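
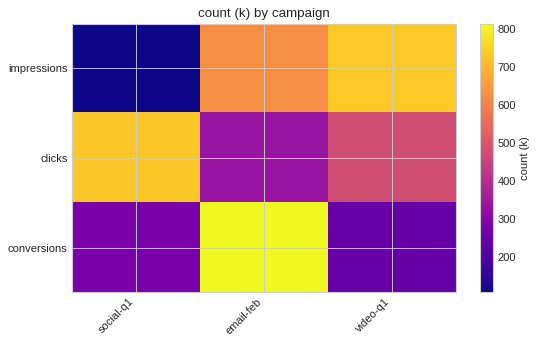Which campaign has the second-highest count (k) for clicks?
Top 3 for clicks: social-q1 ≈ 700, video-q1 ≈ 500, email-feb ≈ 300.

video-q1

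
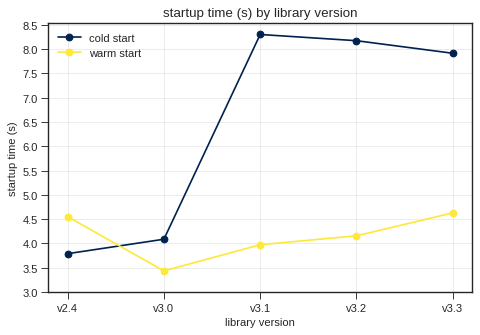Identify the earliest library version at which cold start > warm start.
v3.0

v2.4: cold start ≈ 4.0 vs warm start ≈ 4.5 (not yet); v3.0: cold start ≈ 4.0 vs warm start ≈ 3.5 (first crossover).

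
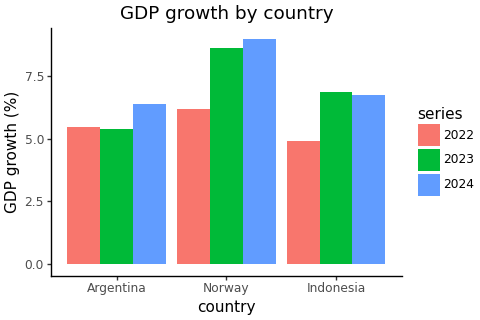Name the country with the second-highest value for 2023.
Indonesia

Top 3 for 2023: Norway ≈ 9, Indonesia ≈ 7, Argentina ≈ 5.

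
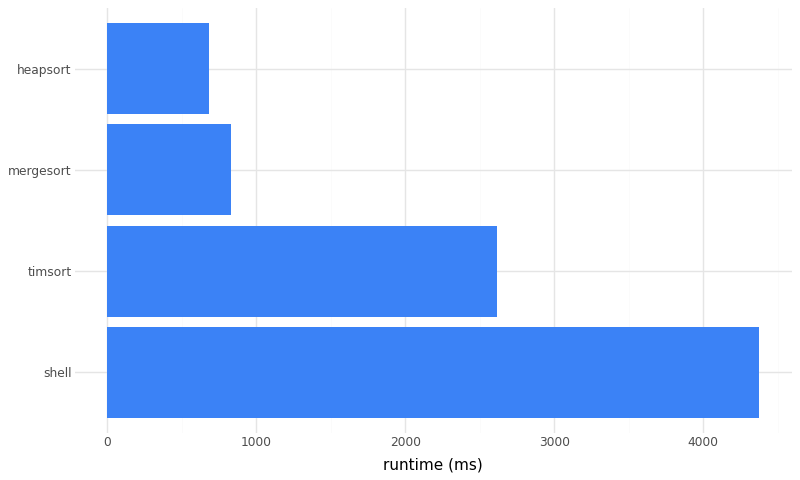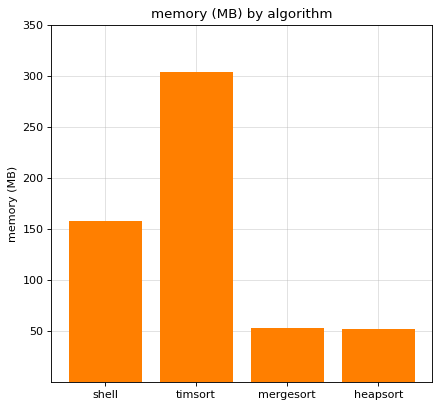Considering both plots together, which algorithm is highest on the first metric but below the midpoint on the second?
Chart 2 median memory (MB) ≈ 100; below-median algorithms: mergesort, heapsort. Among those, mergesort has the highest runtime (ms) (≈ 1000).

mergesort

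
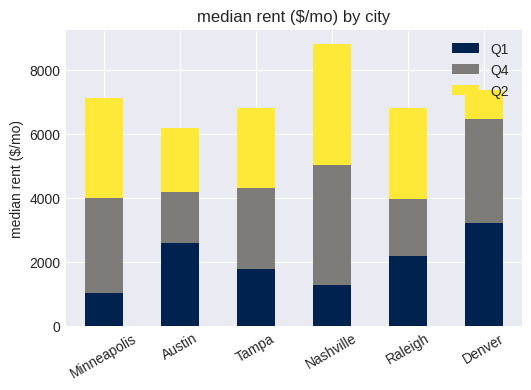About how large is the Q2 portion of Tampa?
≈ 3000

Q2 top ≈ 7000, bottom ≈ 4000; segment ≈ 3000.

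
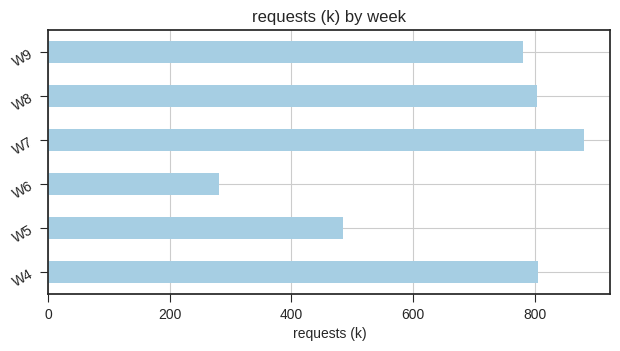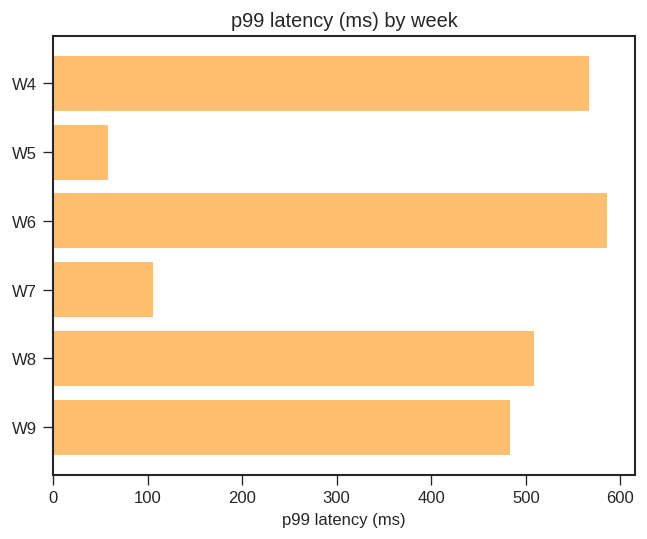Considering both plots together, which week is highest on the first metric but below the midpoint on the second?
Chart 2 median p99 latency (ms) ≈ 500; below-median weeks: W5, W7, W9. Among those, W7 has the highest requests (k) (≈ 900).

W7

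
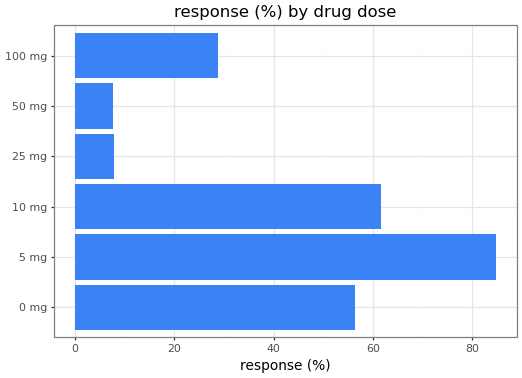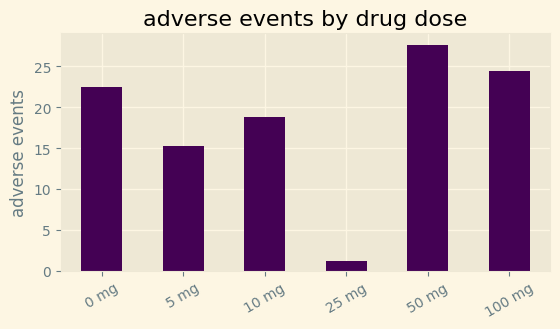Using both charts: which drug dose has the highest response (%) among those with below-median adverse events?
5 mg

Chart 2 median adverse events ≈ 20; below-median drug doses: 5 mg, 10 mg, 25 mg. Among those, 5 mg has the highest response (%) (≈ 80).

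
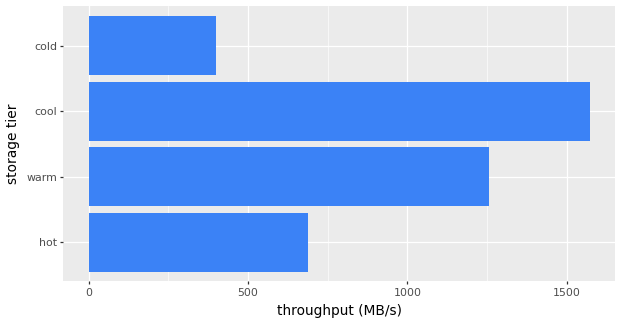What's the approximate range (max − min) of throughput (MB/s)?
≈ 1200

Max cool ≈ 1600, min cold ≈ 400; range ≈ 1200.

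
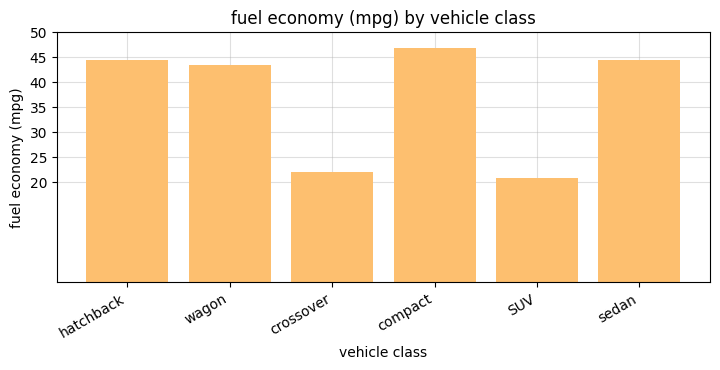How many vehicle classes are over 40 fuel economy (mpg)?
Above 40: hatchback, wagon, compact, sedan.

4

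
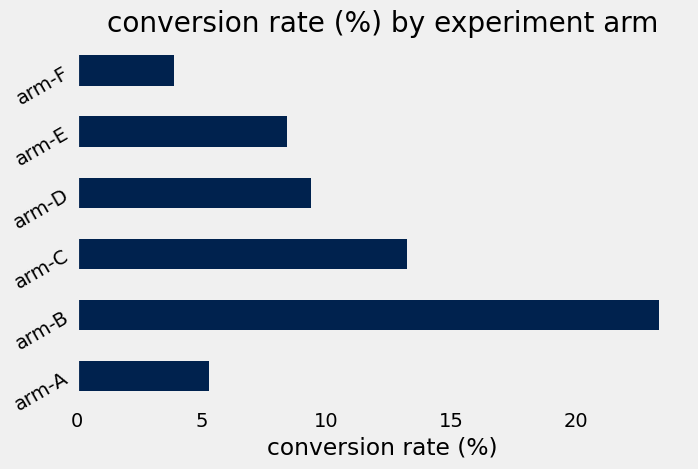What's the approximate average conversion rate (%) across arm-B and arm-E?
≈ 16

(24 + 8) / 2 ≈ 16.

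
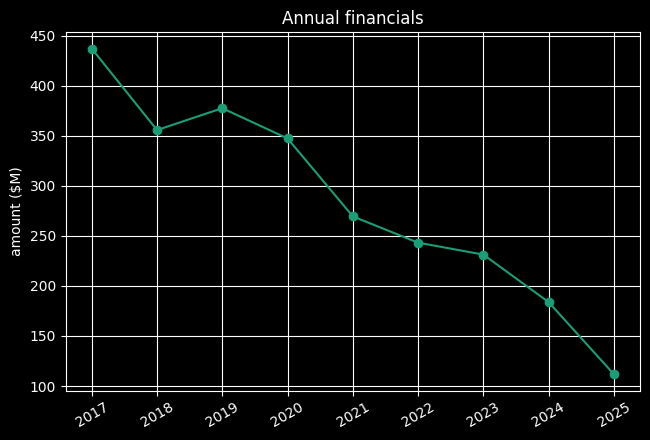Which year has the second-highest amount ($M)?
2019

Top 3: 2017 ≈ 450, 2019 ≈ 400, 2018 ≈ 350.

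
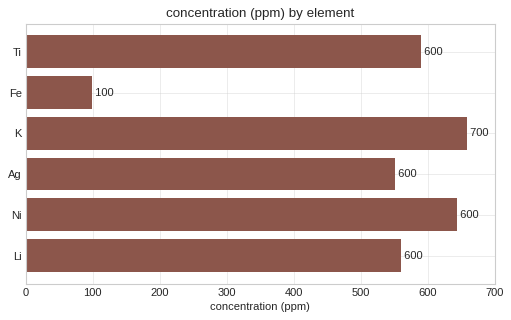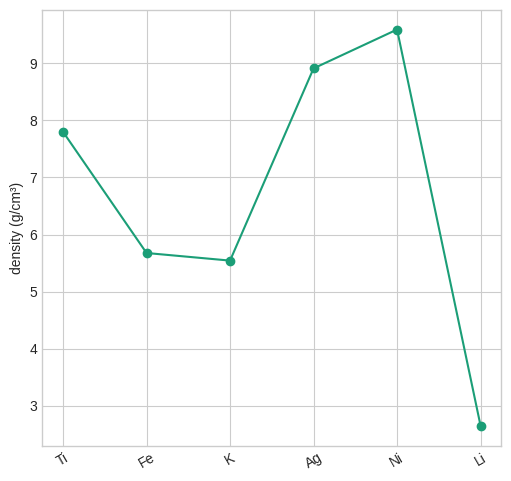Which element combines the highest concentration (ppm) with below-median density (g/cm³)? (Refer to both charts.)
K

Chart 2 median density (g/cm³) ≈ 7; below-median elements: Fe, K, Li. Among those, K has the highest concentration (ppm) (≈ 700).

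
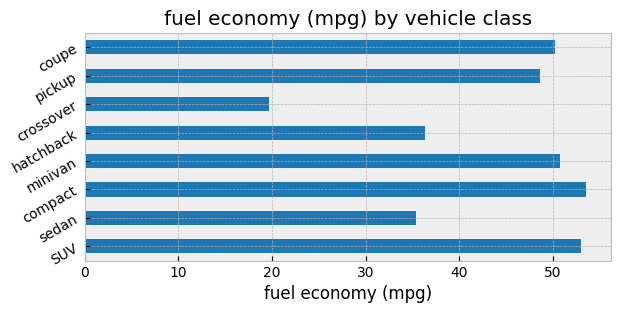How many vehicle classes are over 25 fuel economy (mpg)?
Above 25: SUV, sedan, compact, minivan, hatchback, pickup, coupe.

7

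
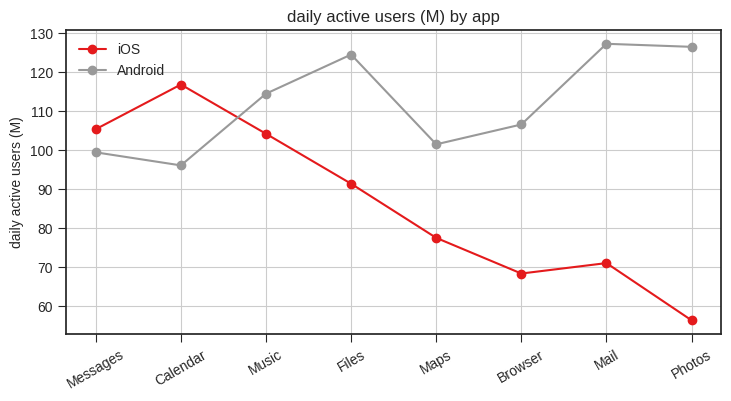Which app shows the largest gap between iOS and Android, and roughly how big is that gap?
Photos, ≈ 70 M

Photos: iOS ≈ 60, Android ≈ 130 → gap ≈ 70. Next-largest (Mail) is only ≈ 60.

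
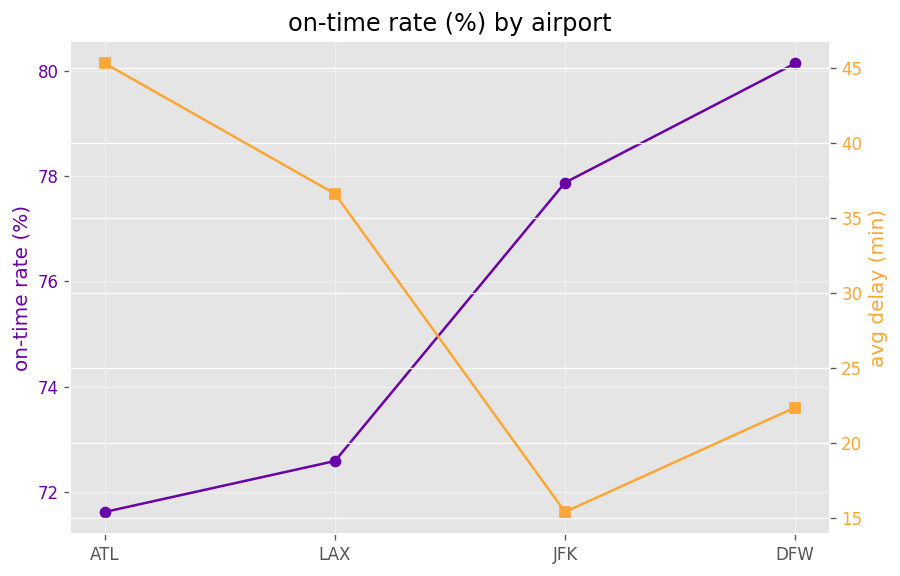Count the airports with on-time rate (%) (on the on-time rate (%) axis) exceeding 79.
Above 79: DFW.

1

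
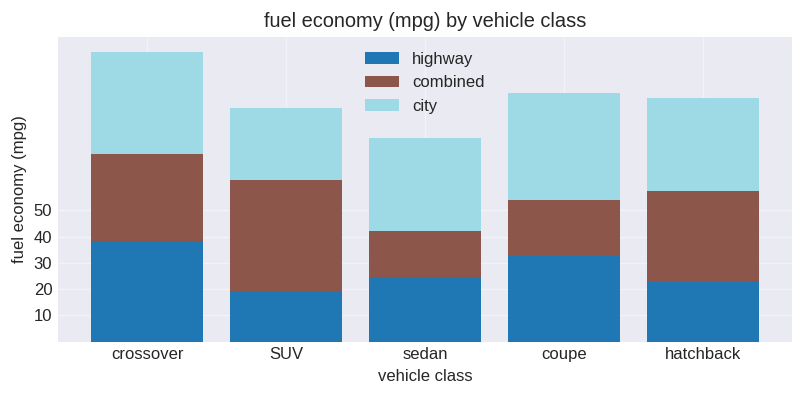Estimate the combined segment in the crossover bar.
≈ 30

combined top ≈ 70, bottom ≈ 40; segment ≈ 30.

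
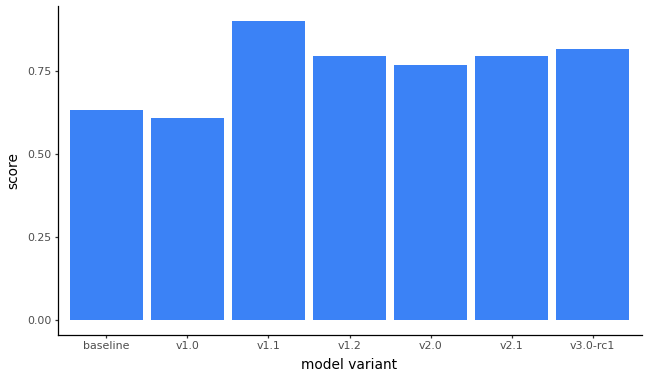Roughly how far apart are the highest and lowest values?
≈ 0.3

Max v1.1 ≈ 0.9, min v1.0 ≈ 0.6; range ≈ 0.3.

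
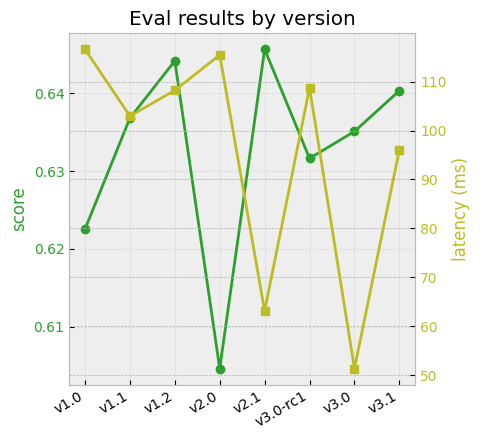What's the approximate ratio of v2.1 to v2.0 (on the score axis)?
≈ 1.08×

v2.1 ≈ 0.65, v2.0 ≈ 0.60; 0.65/0.60 ≈ 1.08.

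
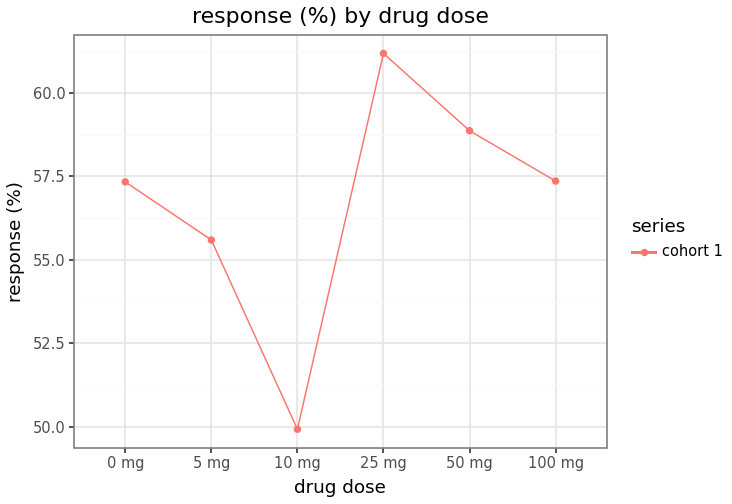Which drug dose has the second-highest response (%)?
50 mg

Top 3: 25 mg ≈ 61, 50 mg ≈ 59, 100 mg ≈ 57.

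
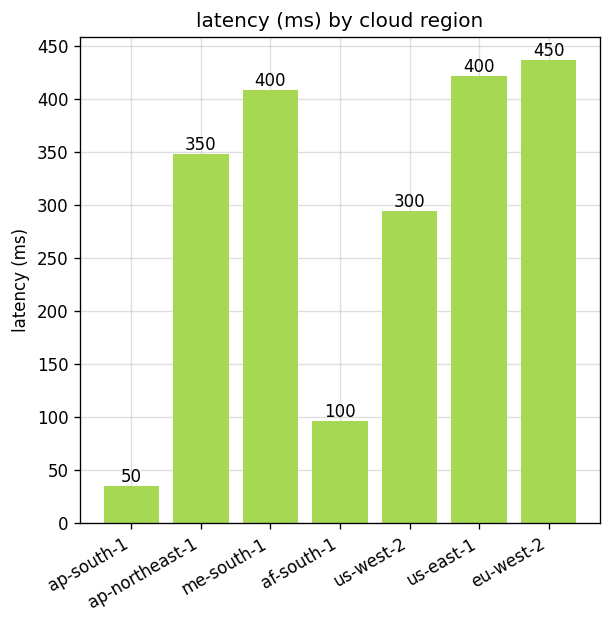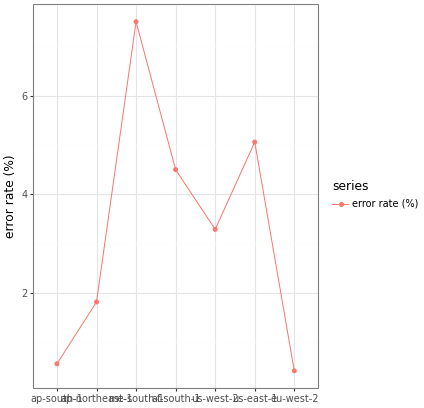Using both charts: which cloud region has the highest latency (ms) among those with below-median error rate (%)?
eu-west-2

Chart 2 median error rate (%) ≈ 3; below-median cloud regions: ap-south-1, ap-northeast-1, eu-west-2. Among those, eu-west-2 has the highest latency (ms) (≈ 450).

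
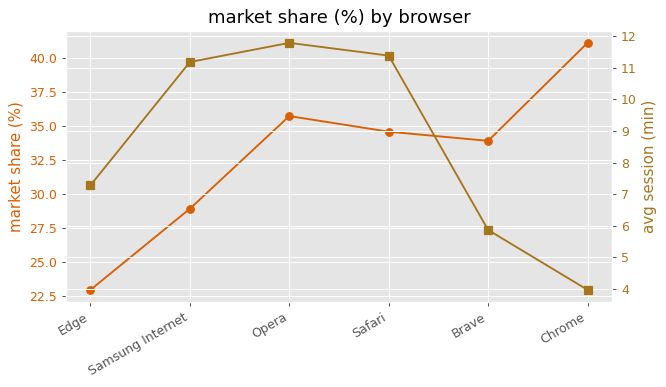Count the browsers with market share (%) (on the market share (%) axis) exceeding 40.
1

Above 40: Chrome.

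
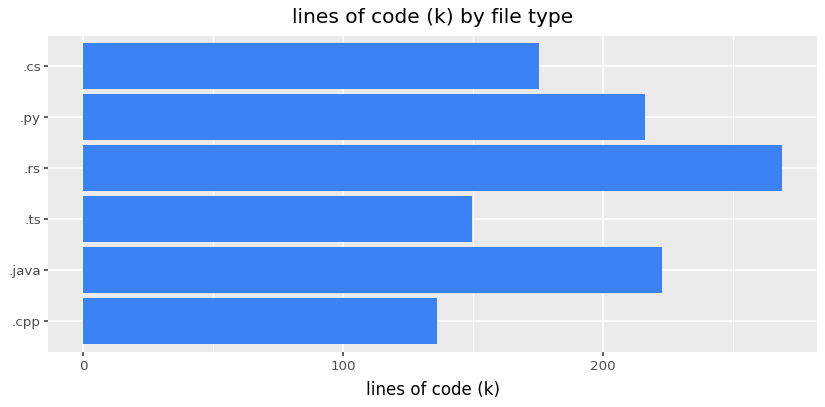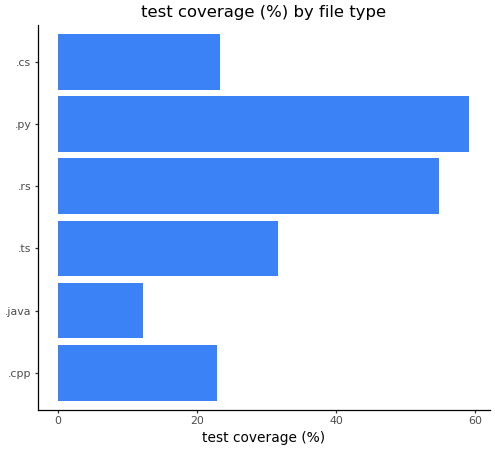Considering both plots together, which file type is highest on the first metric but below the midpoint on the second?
Chart 2 median test coverage (%) ≈ 30; below-median file types: .cpp, .java, .cs. Among those, .java has the highest lines of code (k) (≈ 225).

.java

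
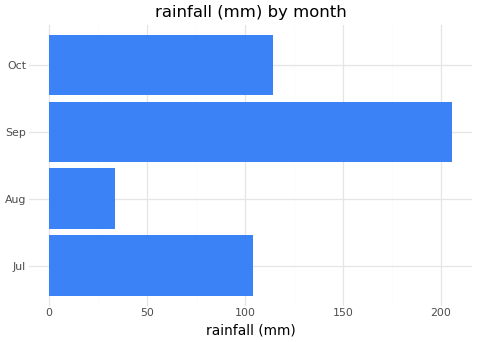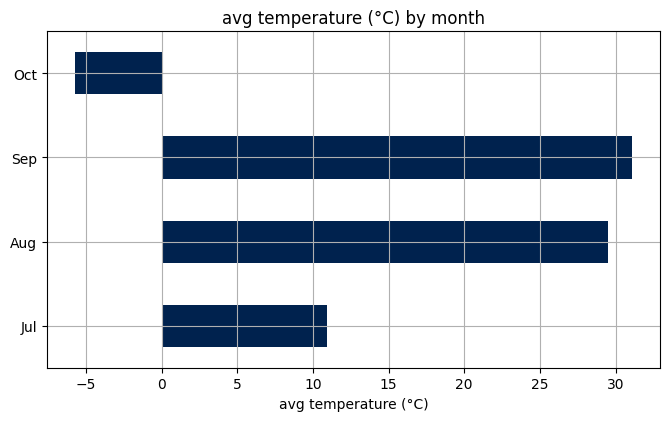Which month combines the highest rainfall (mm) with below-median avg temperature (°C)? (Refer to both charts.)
Oct

Chart 2 median avg temperature (°C) ≈ 20; below-median months: Jul, Oct. Among those, Oct has the highest rainfall (mm) (≈ 120).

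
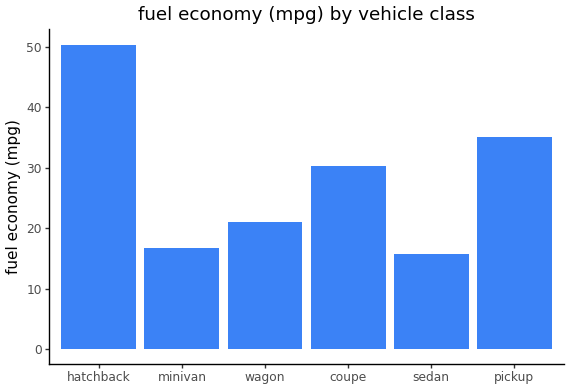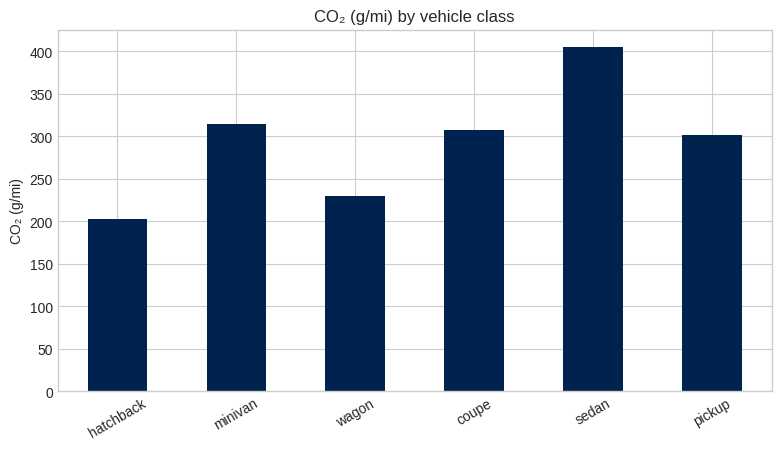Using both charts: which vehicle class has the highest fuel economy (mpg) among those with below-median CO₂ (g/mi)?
hatchback

Chart 2 median CO₂ (g/mi) ≈ 300; below-median vehicle classes: hatchback, wagon, pickup. Among those, hatchback has the highest fuel economy (mpg) (≈ 50).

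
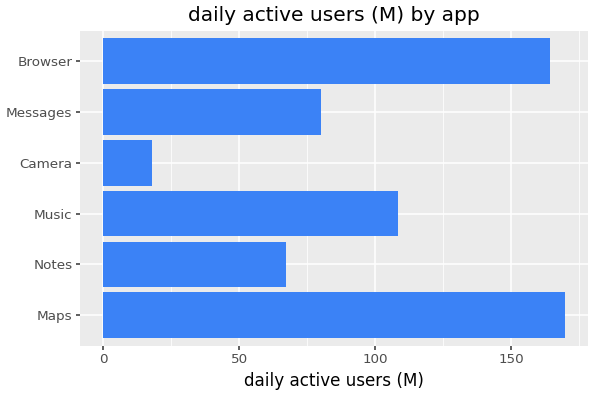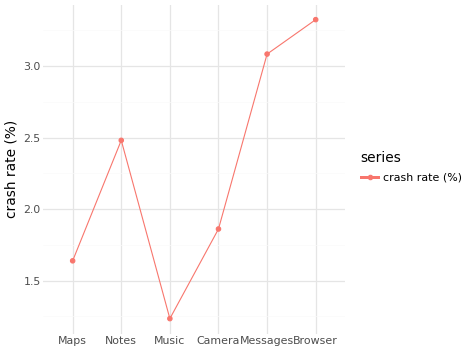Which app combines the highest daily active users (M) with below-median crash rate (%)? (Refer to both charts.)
Chart 2 median crash rate (%) ≈ 2; below-median apps: Maps, Music, Camera. Among those, Maps has the highest daily active users (M) (≈ 160).

Maps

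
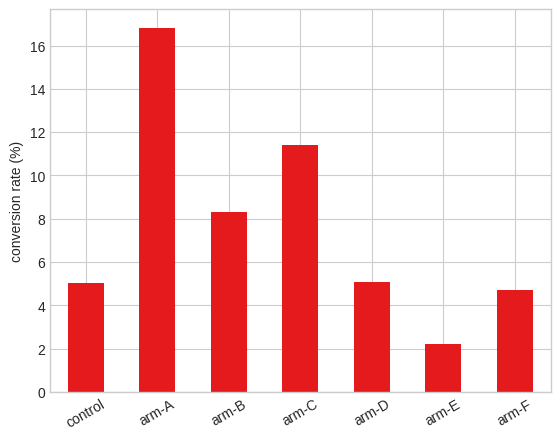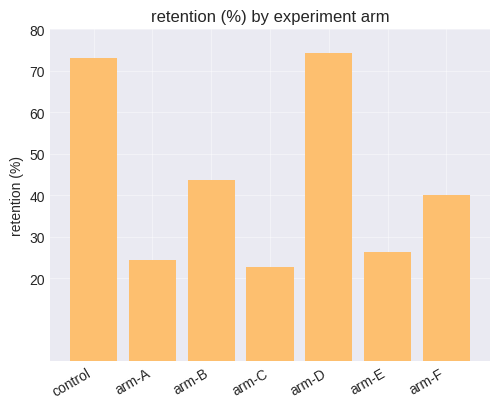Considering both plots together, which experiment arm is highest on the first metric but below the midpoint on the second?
Chart 2 median retention (%) ≈ 40; below-median experiment arms: arm-A, arm-C, arm-E. Among those, arm-A has the highest conversion rate (%) (≈ 16).

arm-A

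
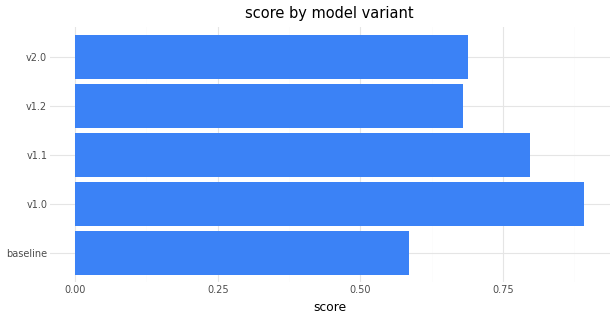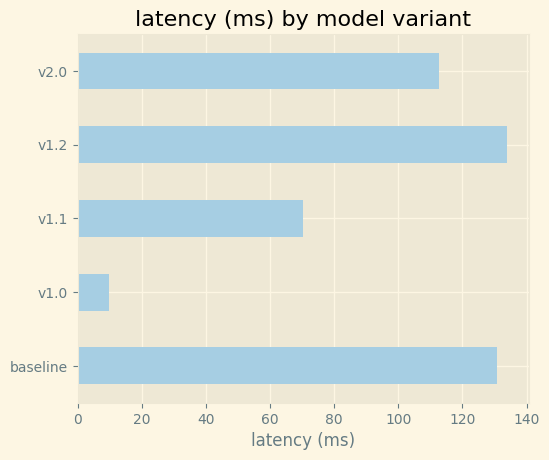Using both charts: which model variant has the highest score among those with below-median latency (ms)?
v1.0

Chart 2 median latency (ms) ≈ 120; below-median model variants: v1.0, v1.1. Among those, v1.0 has the highest score (≈ 0.9).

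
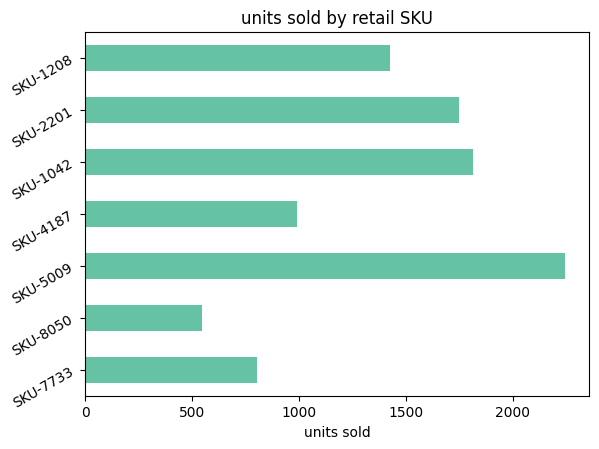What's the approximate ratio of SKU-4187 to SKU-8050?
SKU-4187 ≈ 1000, SKU-8050 ≈ 600; 1000/600 ≈ 1.67.

≈ 1.67×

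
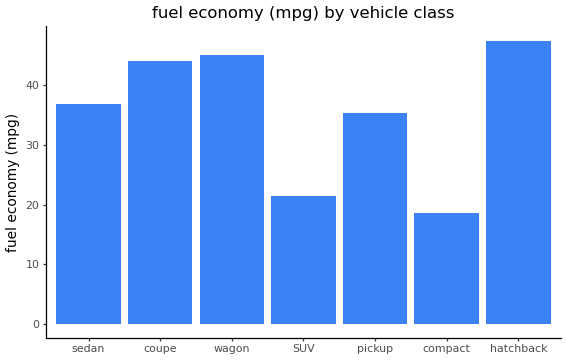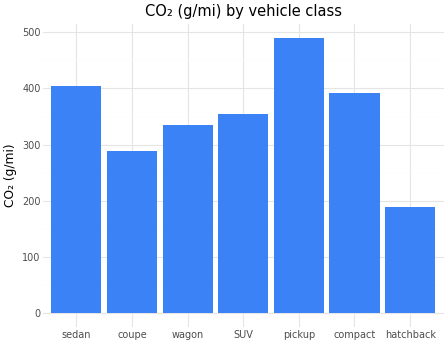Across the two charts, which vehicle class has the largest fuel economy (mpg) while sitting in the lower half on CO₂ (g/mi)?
hatchback

Chart 2 median CO₂ (g/mi) ≈ 350; below-median vehicle classes: coupe, wagon, hatchback. Among those, hatchback has the highest fuel economy (mpg) (≈ 50).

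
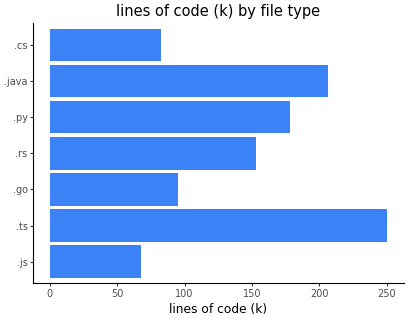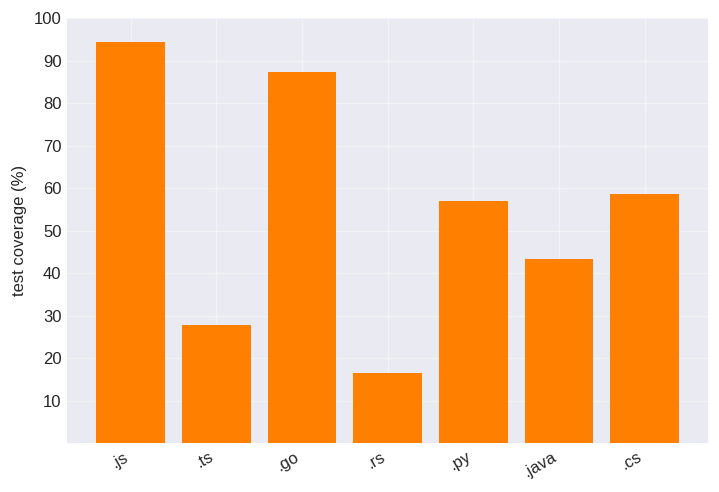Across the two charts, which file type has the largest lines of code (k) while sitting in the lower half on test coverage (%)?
Chart 2 median test coverage (%) ≈ 60; below-median file types: .ts, .rs, .java. Among those, .ts has the highest lines of code (k) (≈ 250).

.ts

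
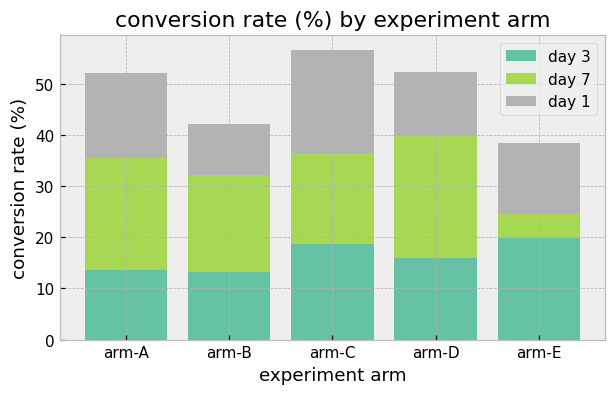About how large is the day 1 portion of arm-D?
day 1 top ≈ 50, bottom ≈ 40; segment ≈ 10.

≈ 10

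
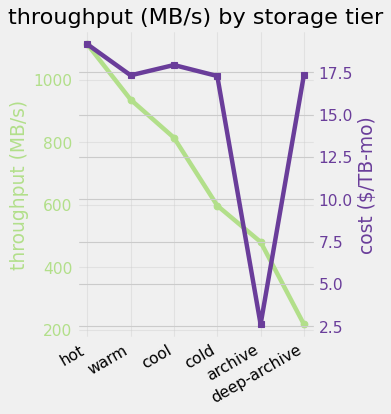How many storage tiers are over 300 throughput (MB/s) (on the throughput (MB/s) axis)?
5

Above 300: hot, warm, cool, cold, archive.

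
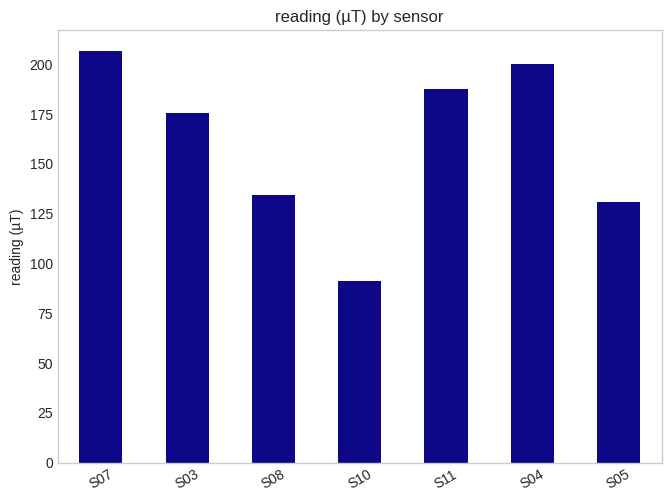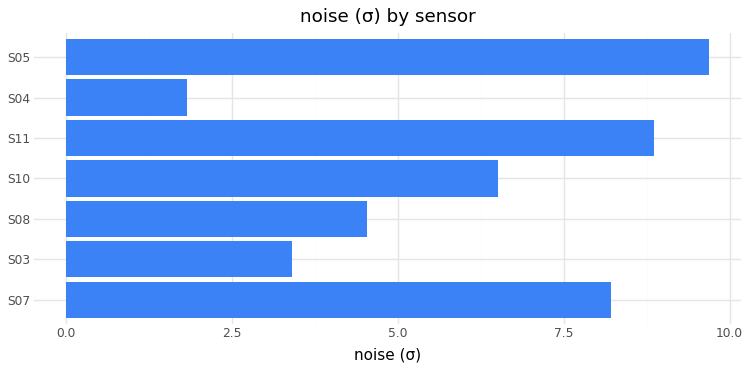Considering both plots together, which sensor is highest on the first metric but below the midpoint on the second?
S04

Chart 2 median noise (σ) ≈ 7; below-median sensors: S03, S08, S04. Among those, S04 has the highest reading (µT) (≈ 200).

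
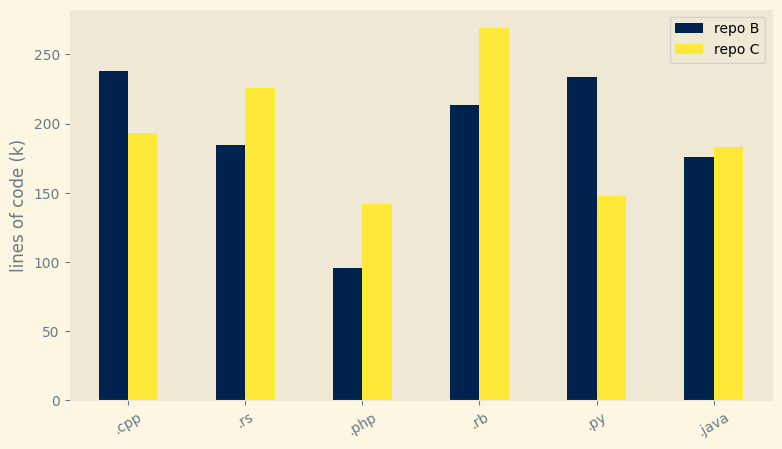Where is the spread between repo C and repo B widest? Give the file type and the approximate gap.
.py, ≈ 75 k

.py: repo C ≈ 150, repo B ≈ 225 → gap ≈ 75. Next-largest (.rb) is only ≈ 50.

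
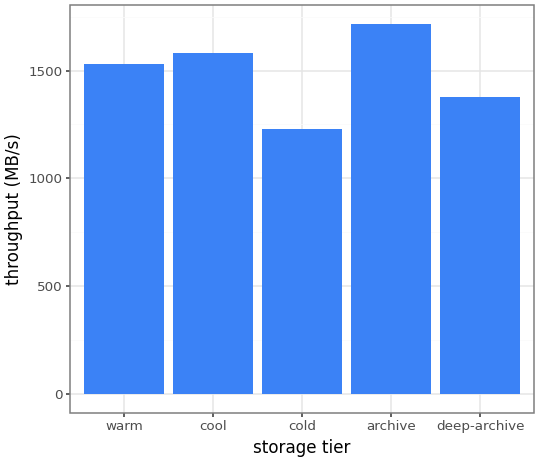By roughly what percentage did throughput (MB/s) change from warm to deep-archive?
≈ -12.5%

warm ≈ 1600, deep-archive ≈ 1400; (1400 − 1600) / 1600 ≈ -12.5%.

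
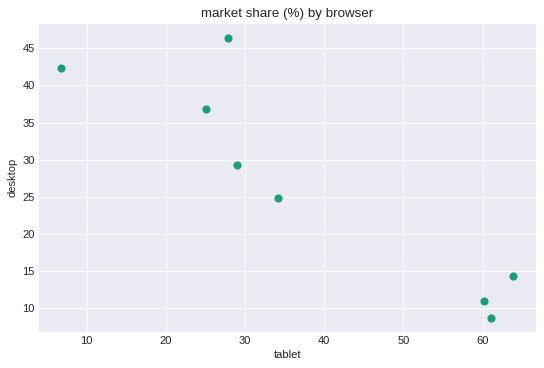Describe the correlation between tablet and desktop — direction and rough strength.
Points are negatively correlated; strong (|r| ≈ 0.9).

negative, strong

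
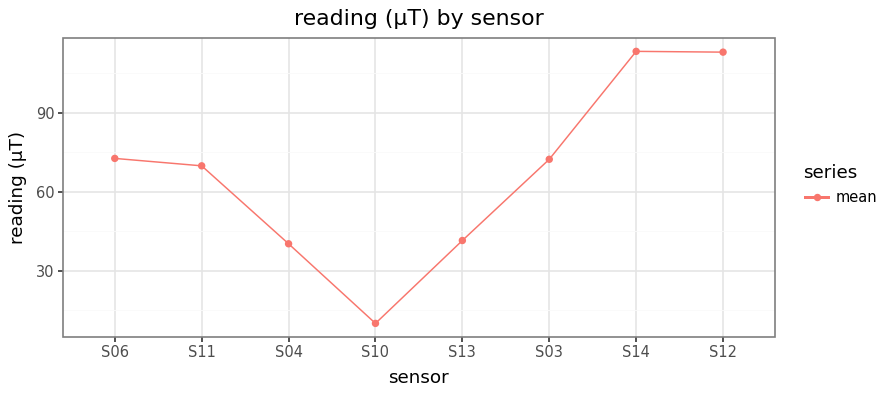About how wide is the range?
Max S14 ≈ 110, min S10 ≈ 10; range ≈ 100.

≈ 100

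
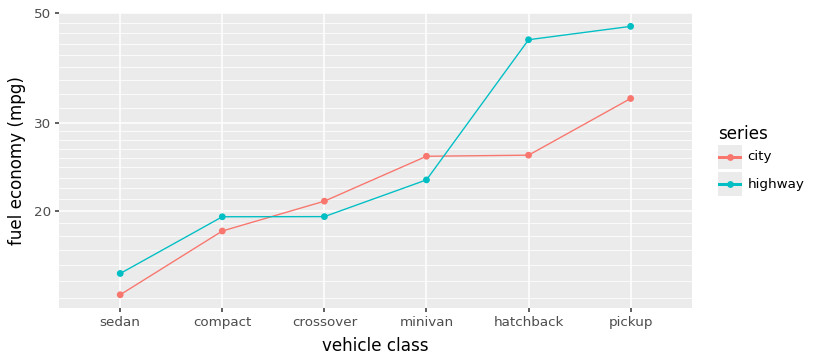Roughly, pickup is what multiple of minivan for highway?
pickup ≈ 45, minivan ≈ 25; 45/25 ≈ 1.8.

≈ 1.8×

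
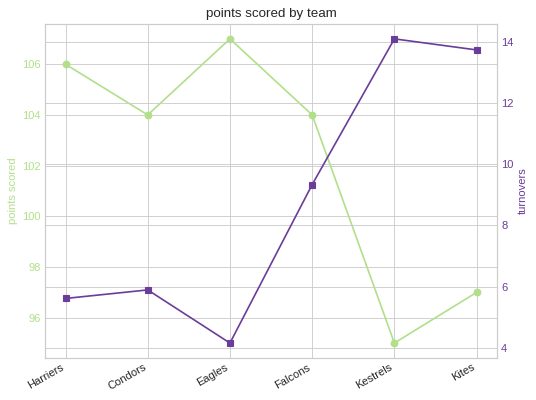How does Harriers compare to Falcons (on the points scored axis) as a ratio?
≈ 1.02×

Harriers ≈ 106, Falcons ≈ 104; 106/104 ≈ 1.02.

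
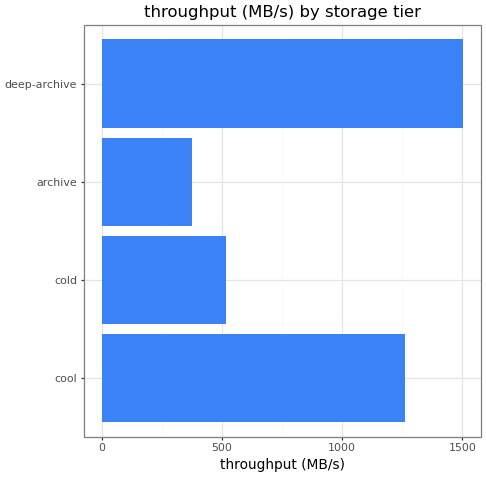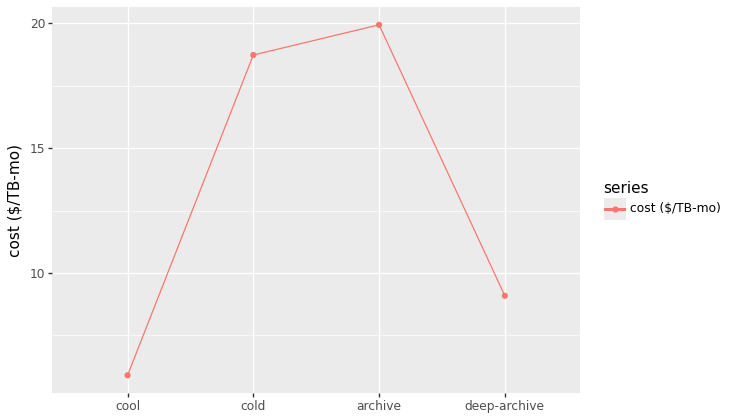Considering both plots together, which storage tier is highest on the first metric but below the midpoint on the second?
Chart 2 median cost ($/TB-mo) ≈ 14; below-median storage tiers: cool, deep-archive. Among those, deep-archive has the highest throughput (MB/s) (≈ 1600).

deep-archive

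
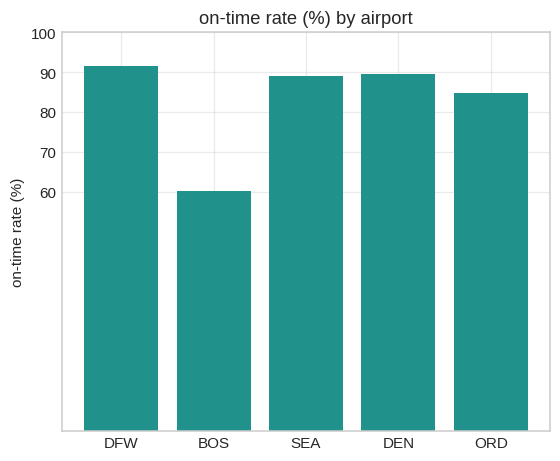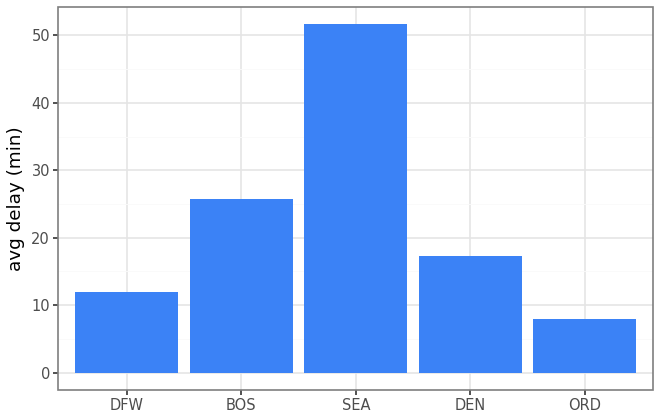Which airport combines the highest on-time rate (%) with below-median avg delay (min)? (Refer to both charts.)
DFW

Chart 2 median avg delay (min) ≈ 15; below-median airports: DFW, ORD. Among those, DFW has the highest on-time rate (%) (≈ 90).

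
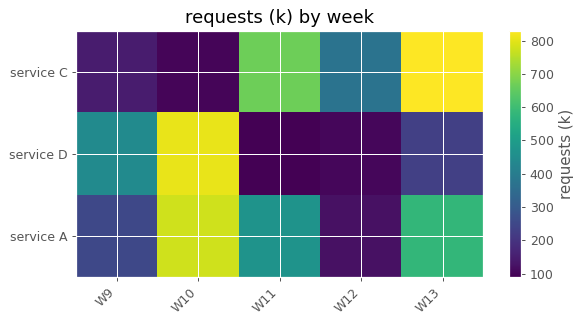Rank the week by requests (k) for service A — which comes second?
Top 3 for service A: W10 ≈ 800, W13 ≈ 600, W11 ≈ 500.

W13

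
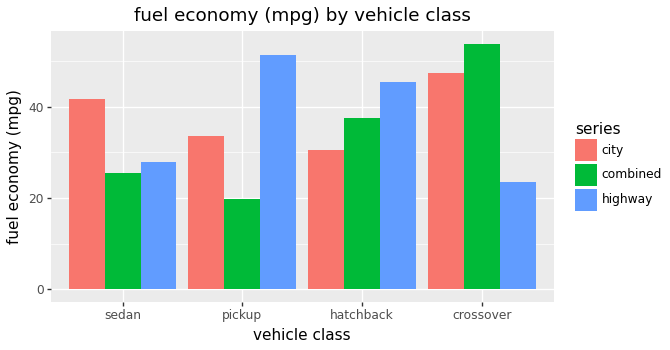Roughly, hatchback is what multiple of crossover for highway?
hatchback ≈ 45, crossover ≈ 25; 45/25 ≈ 1.8.

≈ 1.8×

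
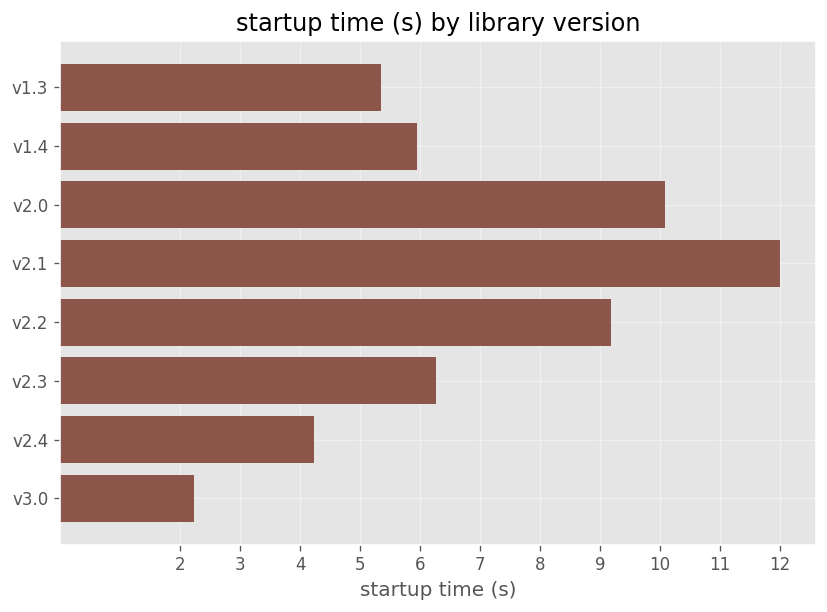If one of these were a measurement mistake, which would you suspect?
v2.1 ≈ 12; the rest sit between ≈ 2 and ≈ 10.

v2.1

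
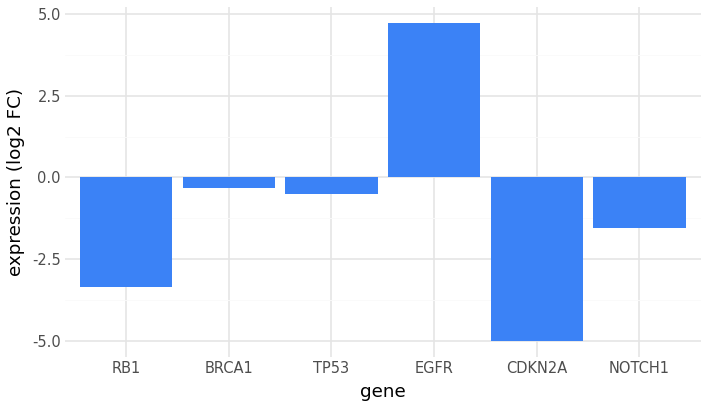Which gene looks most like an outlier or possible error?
EGFR ≈ 5; the rest sit between ≈ -5 and ≈ 0.

EGFR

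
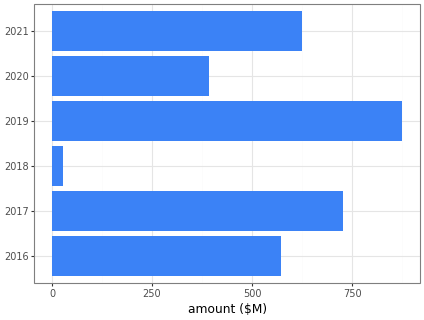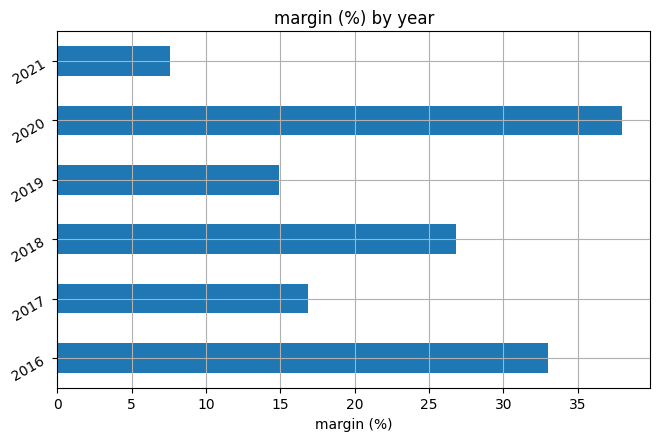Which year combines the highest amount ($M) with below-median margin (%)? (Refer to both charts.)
Chart 2 median margin (%) ≈ 20; below-median years: 2017, 2019, 2021. Among those, 2019 has the highest amount ($M) (≈ 900).

2019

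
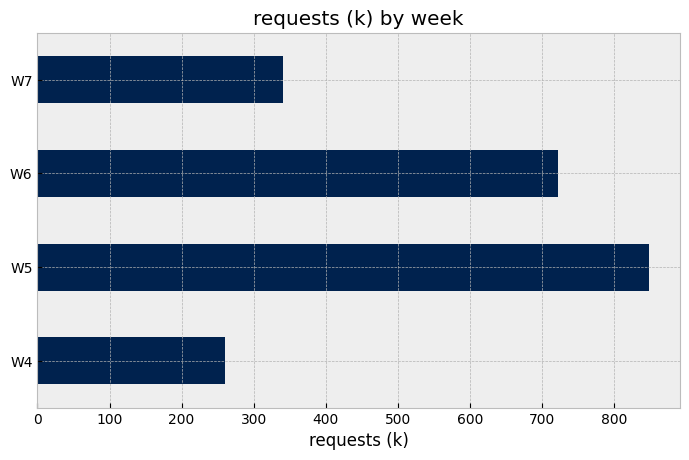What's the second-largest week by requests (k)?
Top 3: W5 ≈ 800, W6 ≈ 700, W7 ≈ 300.

W6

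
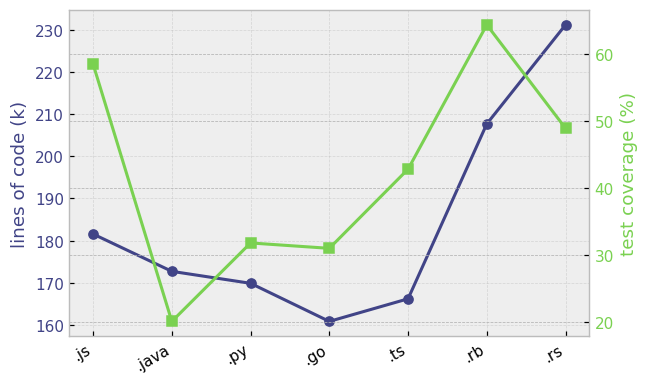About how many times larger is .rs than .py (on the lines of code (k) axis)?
≈ 1.35×

.rs ≈ 230, .py ≈ 170; 230/170 ≈ 1.35.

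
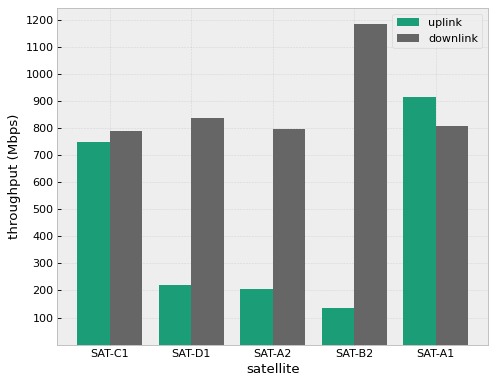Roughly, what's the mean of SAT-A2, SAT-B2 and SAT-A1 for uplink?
≈ 400

(200 + 100 + 900) / 3 ≈ 400.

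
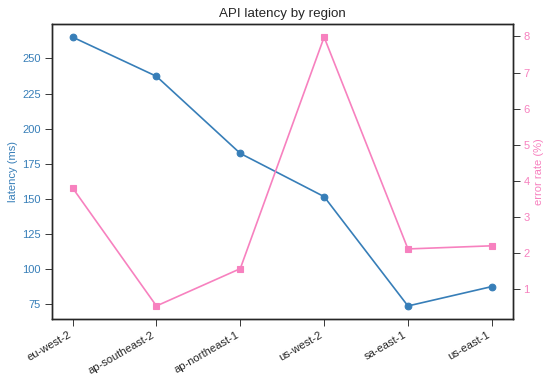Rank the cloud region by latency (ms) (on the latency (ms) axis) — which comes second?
ap-southeast-2

Top 3 (on the latency (ms) axis): eu-west-2 ≈ 260, ap-southeast-2 ≈ 240, ap-northeast-1 ≈ 180.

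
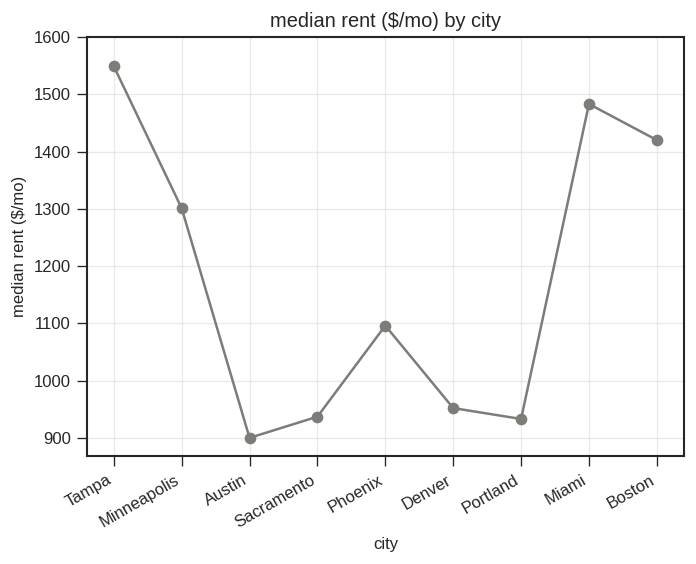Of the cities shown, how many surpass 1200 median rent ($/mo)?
Above 1200: Tampa, Minneapolis, Miami, Boston.

4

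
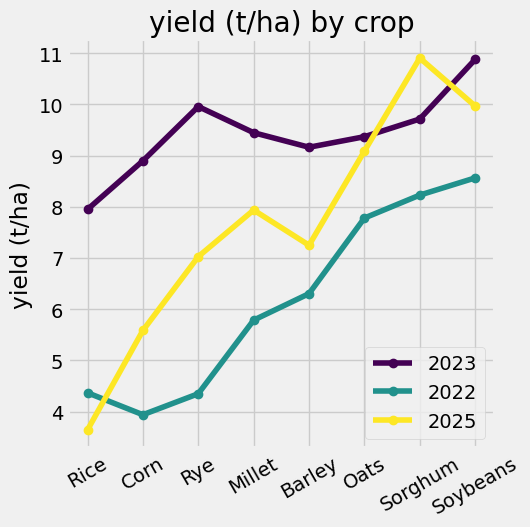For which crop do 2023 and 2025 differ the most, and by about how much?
Rice, ≈ 4 t/ha

Rice: 2023 ≈ 8, 2025 ≈ 4 → gap ≈ 4. Next-largest (Corn) is only ≈ 3.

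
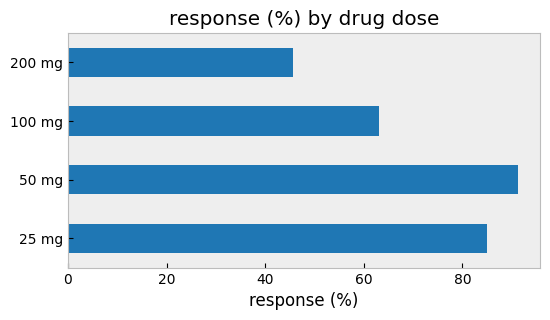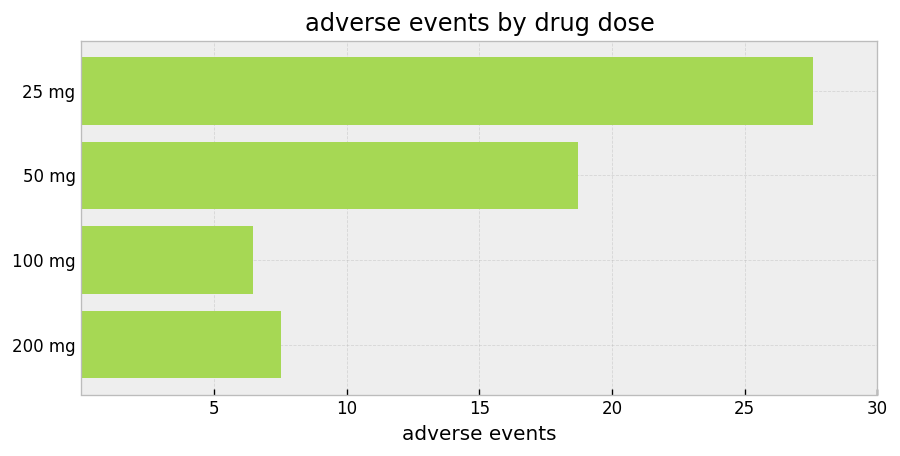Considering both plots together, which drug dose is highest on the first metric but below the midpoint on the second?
Chart 2 median adverse events ≈ 15; below-median drug doses: 100 mg, 200 mg. Among those, 100 mg has the highest response (%) (≈ 60).

100 mg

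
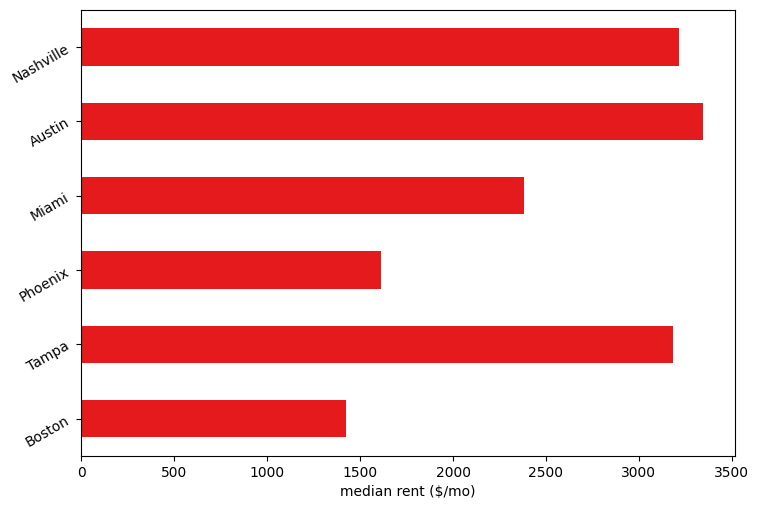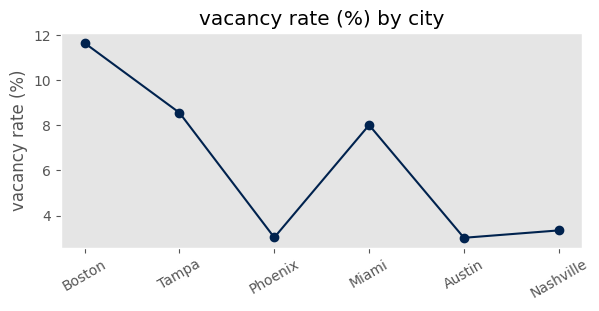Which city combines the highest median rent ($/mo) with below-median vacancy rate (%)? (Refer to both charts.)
Austin

Chart 2 median vacancy rate (%) ≈ 6; below-median cities: Phoenix, Austin, Nashville. Among those, Austin has the highest median rent ($/mo) (≈ 3500).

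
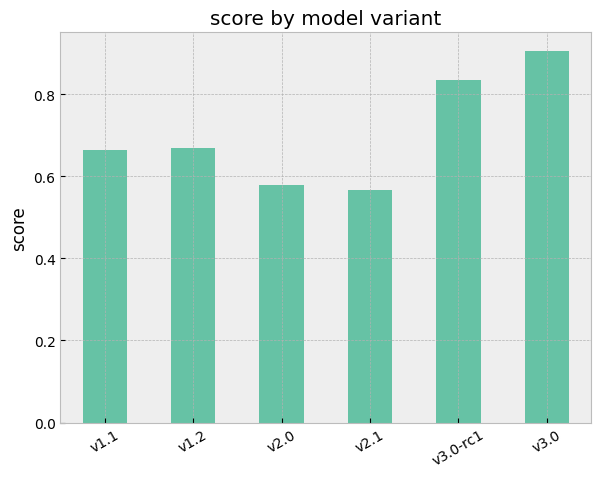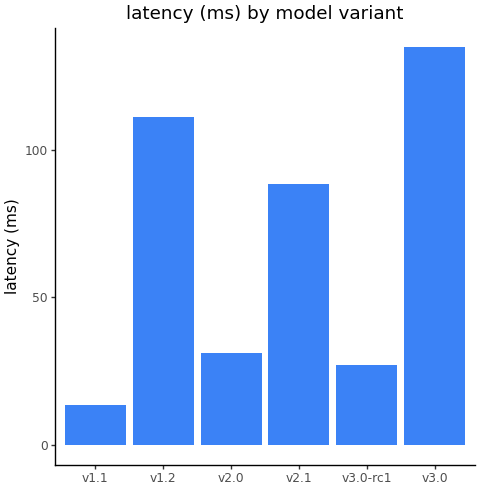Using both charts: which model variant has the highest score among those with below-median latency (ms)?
v3.0-rc1

Chart 2 median latency (ms) ≈ 60; below-median model variants: v1.1, v2.0, v3.0-rc1. Among those, v3.0-rc1 has the highest score (≈ 0.8).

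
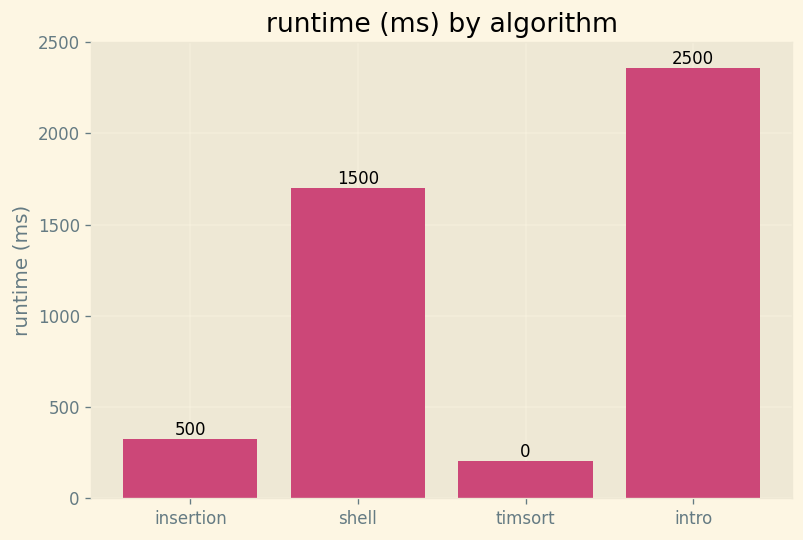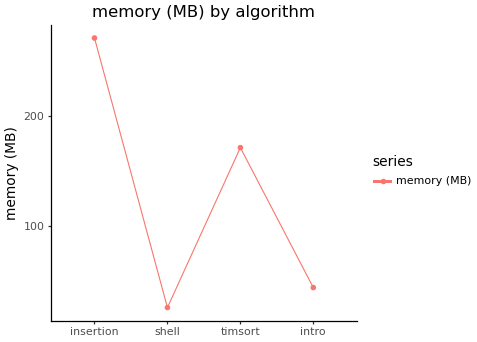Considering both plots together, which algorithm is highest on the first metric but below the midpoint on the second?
Chart 2 median memory (MB) ≈ 100; below-median algorithms: shell, intro. Among those, intro has the highest runtime (ms) (≈ 2500).

intro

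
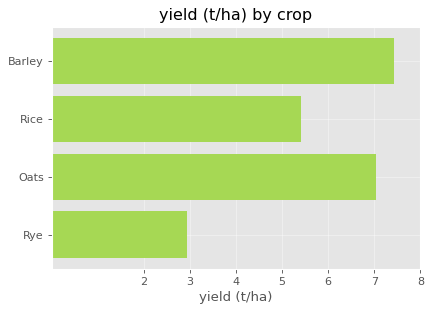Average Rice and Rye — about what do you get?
(5 + 3) / 2 ≈ 4.

≈ 4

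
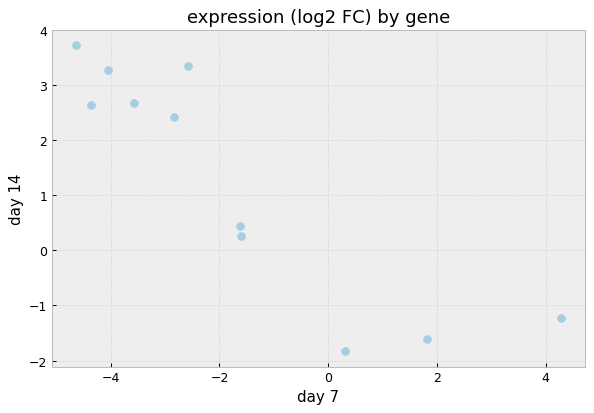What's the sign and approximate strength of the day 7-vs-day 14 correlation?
negative, strong

Points are negatively correlated; strong (|r| ≈ 0.9).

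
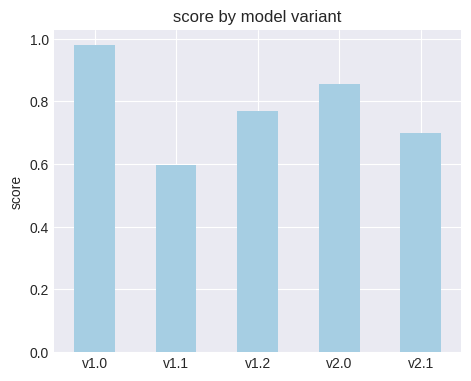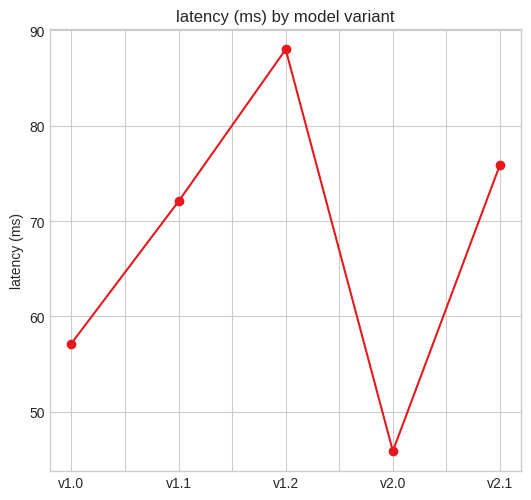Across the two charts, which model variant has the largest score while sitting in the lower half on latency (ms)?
v1.0

Chart 2 median latency (ms) ≈ 70; below-median model variants: v1.0, v2.0. Among those, v1.0 has the highest score (≈ 1).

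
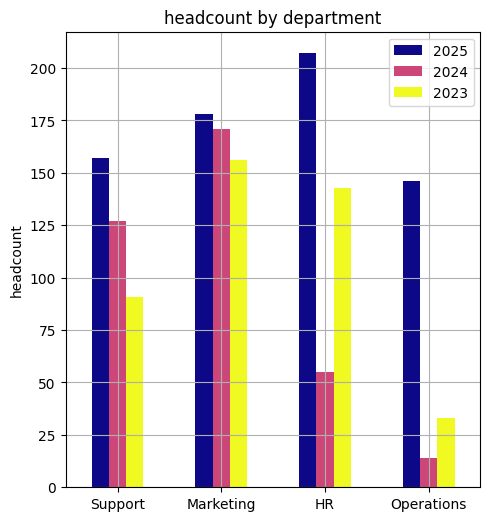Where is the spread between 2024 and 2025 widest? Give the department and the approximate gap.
HR, ≈ 140

HR: 2024 ≈ 60, 2025 ≈ 200 → gap ≈ 140. Next-largest (Operations) is only ≈ 120.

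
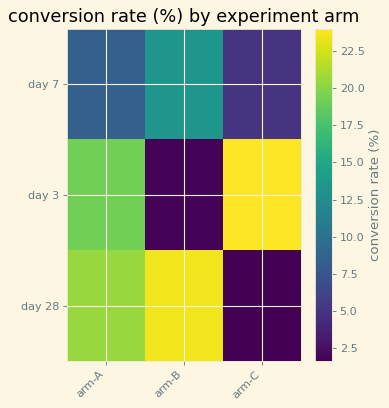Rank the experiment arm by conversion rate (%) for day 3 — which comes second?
Top 3 for day 3: arm-C ≈ 24, arm-A ≈ 20, arm-B ≈ 2.

arm-A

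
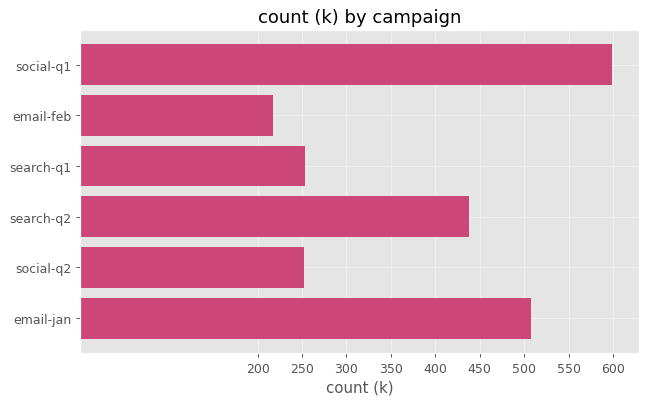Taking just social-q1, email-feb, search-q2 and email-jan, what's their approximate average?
≈ 438

(600 + 200 + 450 + 500) / 4 ≈ 438.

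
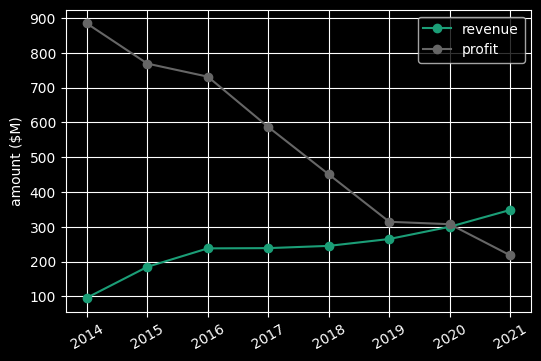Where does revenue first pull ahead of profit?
2021

2020: revenue ≈ 300 vs profit ≈ 300 (not yet); 2021: revenue ≈ 300 vs profit ≈ 200 (first crossover).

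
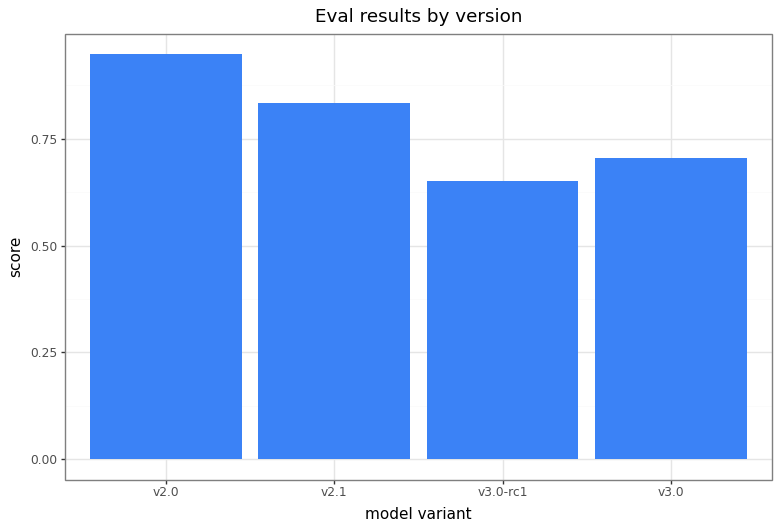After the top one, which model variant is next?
Top 3: v2.0 ≈ 0.9, v2.1 ≈ 0.8, v3.0 ≈ 0.7.

v2.1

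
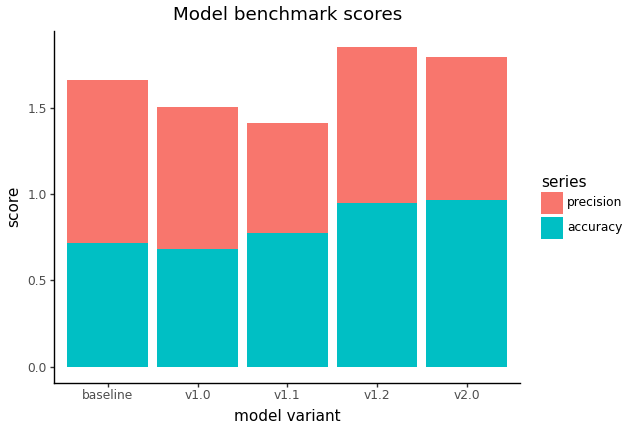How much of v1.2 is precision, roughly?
≈ 0.8

precision top ≈ 1.8, bottom ≈ 1.0; segment ≈ 0.8.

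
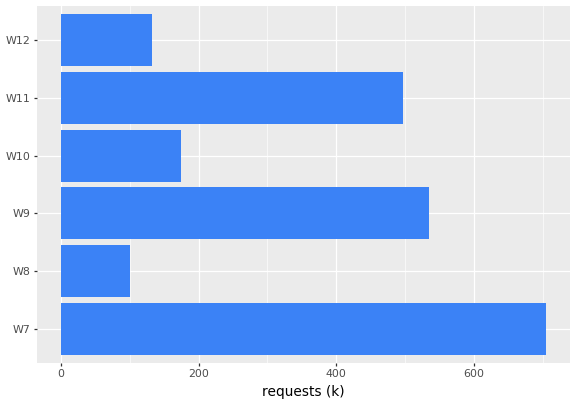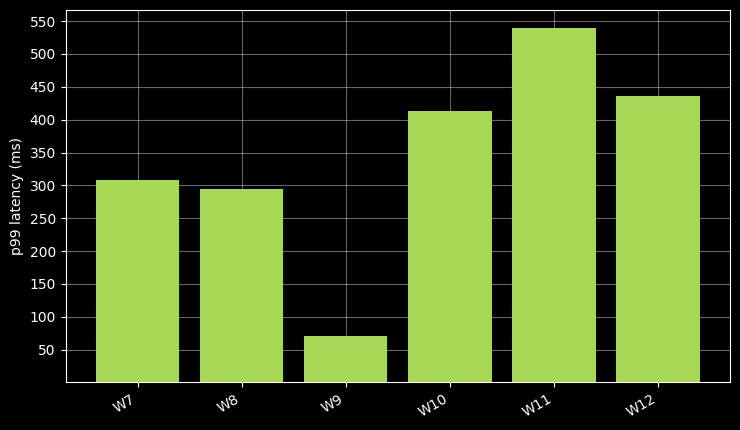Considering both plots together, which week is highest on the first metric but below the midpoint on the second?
Chart 2 median p99 latency (ms) ≈ 350; below-median weeks: W7, W8, W9. Among those, W7 has the highest requests (k) (≈ 700).

W7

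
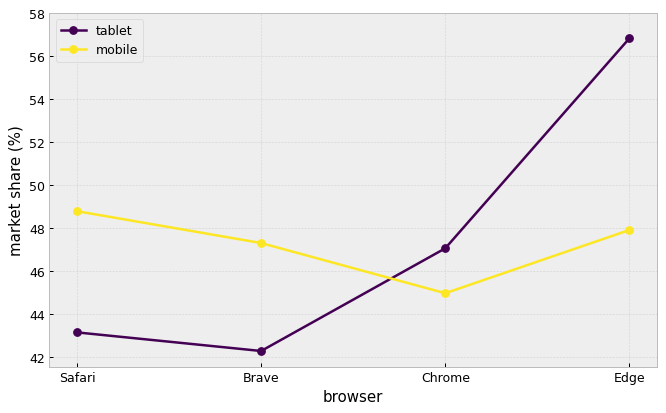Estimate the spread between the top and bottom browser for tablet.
≈ 14

Max Edge ≈ 56, min Brave ≈ 42; range ≈ 14.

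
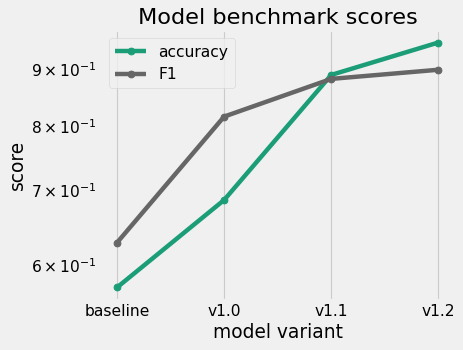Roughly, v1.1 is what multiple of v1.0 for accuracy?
v1.1 ≈ 0.90, v1.0 ≈ 0.70; 0.90/0.70 ≈ 1.29.

≈ 1.29×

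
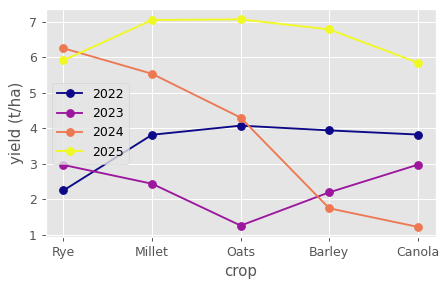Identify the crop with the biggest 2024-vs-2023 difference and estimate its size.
Rye: 2024 ≈ 6.5, 2023 ≈ 3.0 → gap ≈ 3.5. Next-largest (Millet) is only ≈ 3.0.

Rye, ≈ 3.5 t/ha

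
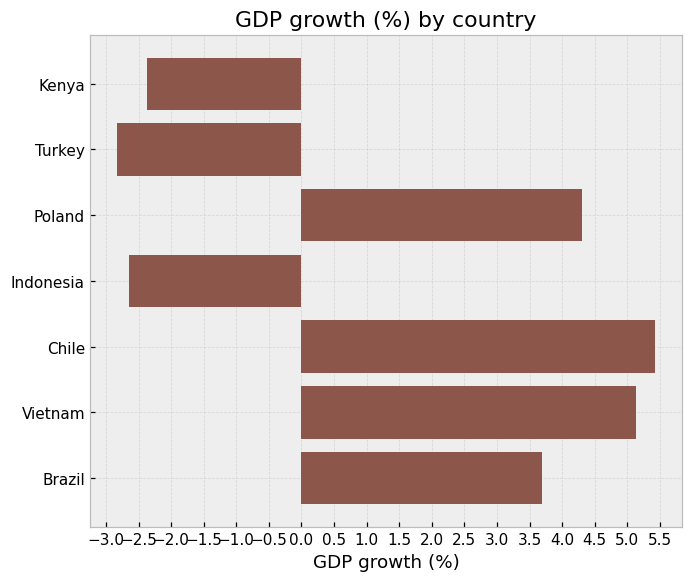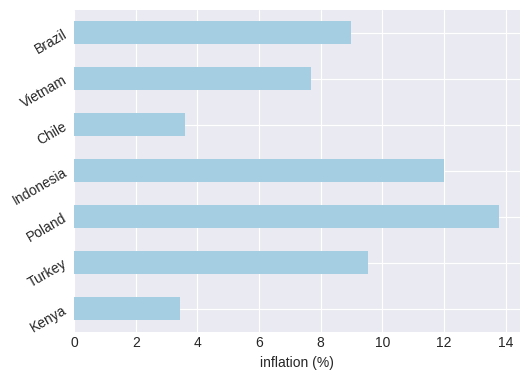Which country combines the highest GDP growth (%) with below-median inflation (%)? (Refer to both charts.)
Chile

Chart 2 median inflation (%) ≈ 8; below-median countries: Kenya, Chile, Vietnam. Among those, Chile has the highest GDP growth (%) (≈ 5.5).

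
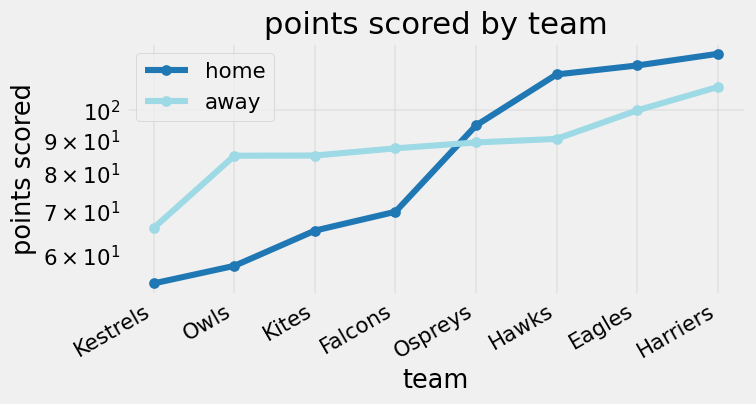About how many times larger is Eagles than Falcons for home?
Eagles ≈ 120, Falcons ≈ 70; 120/70 ≈ 1.71.

≈ 1.71×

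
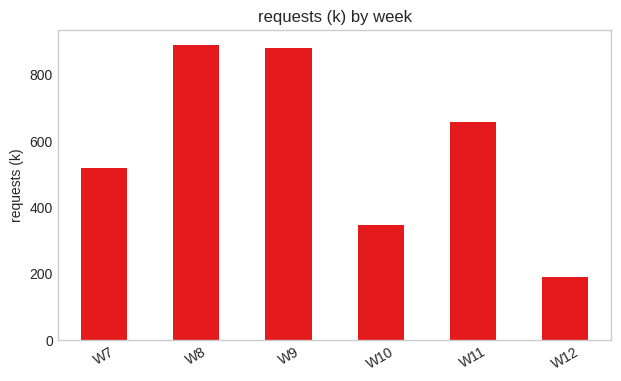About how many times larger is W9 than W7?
≈ 1.8×

W9 ≈ 900, W7 ≈ 500; 900/500 ≈ 1.8.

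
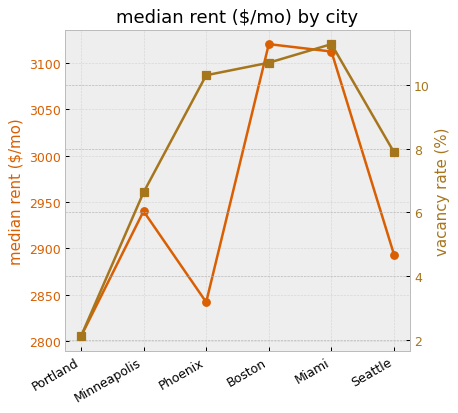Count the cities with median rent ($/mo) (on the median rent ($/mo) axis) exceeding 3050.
Above 3050: Boston, Miami.

2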